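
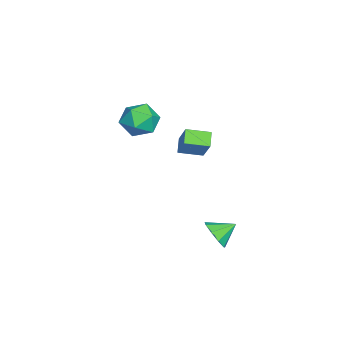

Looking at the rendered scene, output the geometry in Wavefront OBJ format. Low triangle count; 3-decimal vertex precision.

v 2.657 0.914 -3.29
v 3.341 1.444 -3.655
v 2.203 1.926 -2.67
v 2.828 1.451 -4.042
v 2.234 1.207 -4.077
v 1.838 0.825 -3.744
v 1.825 0.485 -3.198
v 2.201 0.346 -2.695
v 2.79 0.473 -2.471
v 3.317 0.806 -2.629
v 3.535 1.189 -3.097
v -0.905 -1.386 1.395
v 0.078 -0.915 2.739
v -1.159 -0.097 1.129
v -0.176 0.373 2.473
v -0.144 -1.353 0.827
v 0.839 -0.883 2.171
v -0.398 -0.065 0.561
v 0.585 0.406 1.905
v -4.501 -3.606 1.705
v -3.431 -3.141 1.43
v -4.449 -4.679 0.09
v -3.379 -4.214 -0.185
v -3.488 -4.956 0.75
v -3.52 -4.293 1.748
v -4.36 -3.527 -0.228
v -4.392 -2.864 0.77
v -3.344 -3.092 0.236
v -2.805 -3.975 0.84
v -5.075 -3.845 0.68
v -4.536 -4.728 1.284
f 2 1 4
f 2 4 3
f 4 1 5
f 4 5 3
f 5 1 6
f 5 6 3
f 6 1 7
f 6 7 3
f 7 1 8
f 7 8 3
f 8 1 9
f 8 9 3
f 9 1 10
f 9 10 3
f 10 1 11
f 10 11 3
f 11 1 2
f 11 2 3
f 13 15 12
f 16 13 12
f 12 15 14
f 14 16 12
f 13 19 15
f 17 13 16
f 17 19 13
f 15 19 14
f 18 16 14
f 14 19 18
f 18 17 16
f 19 17 18
f 20 31 25
f 20 25 21
f 20 21 27
f 20 27 30
f 20 30 31
f 21 25 29
f 25 31 24
f 31 30 22
f 30 27 26
f 27 21 28
f 23 29 24
f 23 24 22
f 23 22 26
f 23 26 28
f 23 28 29
f 24 29 25
f 22 24 31
f 26 22 30
f 28 26 27
f 29 28 21



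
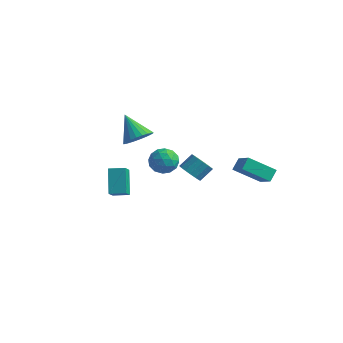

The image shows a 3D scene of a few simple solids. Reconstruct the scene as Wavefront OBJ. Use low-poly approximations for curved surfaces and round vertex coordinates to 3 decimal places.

v 0.013 1.743 -4.021
v 0.346 2.14 -4.617
v 0.701 2.895 -3.914
v 0.367 2.497 -3.319
v -0.033 2.291 -4.588
v 0.322 3.046 -3.885
v -0.399 2.295 -4.407
v -0.045 3.05 -3.705
v -0.656 2.151 -4.123
v -0.301 2.906 -3.42
v -0.733 1.898 -3.811
v -0.379 2.652 -3.109
v -0.61 1.603 -3.556
v -0.256 2.357 -2.854
v -0.321 1.345 -3.426
v 0.034 2.1 -2.723
v 0.058 1.194 -3.455
v 0.413 1.949 -2.752
v 0.425 1.19 -3.635
v 0.779 1.945 -2.933
v 0.681 1.334 -3.92
v 1.036 2.089 -3.217
v 0.759 1.588 -4.231
v 1.113 2.342 -3.529
v 0.636 1.883 -4.486
v 0.99 2.637 -3.784
v -2.779 0.663 -1.507
v -2.224 0.259 -0.85
v -4.021 1.097 -0.193
v -2.099 0.608 -0.846
v -2.077 0.965 -0.943
v -2.161 1.276 -1.125
v -2.34 1.494 -1.366
v -2.586 1.586 -1.628
v -2.86 1.537 -1.872
v -3.123 1.355 -2.06
v -3.333 1.068 -2.164
v -3.459 0.719 -2.168
v -3.481 0.362 -2.072
v -3.396 0.051 -1.889
v -3.217 -0.167 -1.648
v -2.972 -0.259 -1.386
v -2.697 -0.21 -1.142
v -2.434 -0.028 -0.954
v -1.496 -3.635 -3.367
v -1.11 -4.53 -2.552
v -2.156 -2.746 -2.077
v -1.77 -3.641 -1.262
v -0.67 -3.179 -3.258
v -0.284 -4.074 -2.443
v -1.33 -2.29 -1.968
v -0.944 -3.185 -1.153
v -1.292 1.639 -3.083
v -0.586 1.161 -3.469
v -1.674 0.419 -2.271
v -0.968 -0.059 -2.657
v -0.789 0.64 -2.061
v -0.553 1.394 -2.563
v -1.707 0.186 -3.177
v -1.471 0.94 -3.679
v -0.842 0.263 -3.527
v -0.275 0.544 -2.837
v -1.985 1.036 -2.903
v -1.418 1.317 -2.213
v -0.905 1.507 -3.347
v -1.355 0.073 -2.393
v -1.25 0.484 -2.043
v -0.835 0.203 -2.27
v -0.886 1.644 -2.815
v -0.471 1.363 -3.042
v -0.591 1.057 -2.214
v -1.789 0.217 -2.698
v -1.374 -0.064 -2.925
v -1.425 1.377 -3.47
v -1.01 1.096 -3.697
v -1.669 0.523 -3.526
v -0.641 0.698 -3.608
v -0.866 -0.019 -3.131
v -1.3 0.125 -3.436
v -1.161 0.568 -3.731
v -0.308 0.863 -3.203
v -0.532 0.146 -2.726
v -0.427 0.557 -2.376
v -0.289 1.001 -2.67
v -0.459 0.336 -3.237
v -1.728 1.434 -3.014
v -1.952 0.717 -2.537
v -1.971 0.579 -3.07
v -1.833 1.023 -3.364
v -1.394 1.599 -2.609
v -1.619 0.882 -2.132
v -1.099 1.012 -2.009
v -0.96 1.455 -2.304
v -1.801 1.244 -2.503
v 3.237 4.171 -4.885
v 1.894 3.299 -3.862
v 3.225 4.848 -4.322
v 1.882 3.975 -3.3
v 4.298 3.505 -4.06
v 2.955 2.632 -3.038
v 4.286 4.181 -3.498
v 2.943 3.309 -2.475
f 2 1 5
f 2 5 3
f 3 5 6
f 3 6 4
f 5 1 7
f 5 7 6
f 6 7 8
f 6 8 4
f 7 1 9
f 7 9 8
f 8 9 10
f 8 10 4
f 9 1 11
f 9 11 10
f 10 11 12
f 10 12 4
f 11 1 13
f 11 13 12
f 12 13 14
f 12 14 4
f 13 1 15
f 13 15 14
f 14 15 16
f 14 16 4
f 15 1 17
f 15 17 16
f 16 17 18
f 16 18 4
f 17 1 19
f 17 19 18
f 18 19 20
f 18 20 4
f 19 1 21
f 19 21 20
f 20 21 22
f 20 22 4
f 21 1 23
f 21 23 22
f 22 23 24
f 22 24 4
f 23 1 25
f 23 25 24
f 24 25 26
f 24 26 4
f 25 1 2
f 25 2 26
f 26 2 3
f 26 3 4
f 28 27 30
f 28 30 29
f 30 27 31
f 30 31 29
f 31 27 32
f 31 32 29
f 32 27 33
f 32 33 29
f 33 27 34
f 33 34 29
f 34 27 35
f 34 35 29
f 35 27 36
f 35 36 29
f 36 27 37
f 36 37 29
f 37 27 38
f 37 38 29
f 38 27 39
f 38 39 29
f 39 27 40
f 39 40 29
f 40 27 41
f 40 41 29
f 41 27 42
f 41 42 29
f 42 27 43
f 42 43 29
f 43 27 44
f 43 44 29
f 44 27 28
f 44 28 29
f 46 48 45
f 49 46 45
f 45 48 47
f 47 49 45
f 46 52 48
f 50 46 49
f 50 52 46
f 48 52 47
f 51 49 47
f 47 52 51
f 51 50 49
f 52 50 51
f 53 90 69
f 90 64 93
f 69 93 58
f 90 93 69
f 53 69 65
f 69 58 70
f 65 70 54
f 69 70 65
f 53 65 74
f 65 54 75
f 74 75 60
f 65 75 74
f 53 74 86
f 74 60 89
f 86 89 63
f 74 89 86
f 53 86 90
f 86 63 94
f 90 94 64
f 86 94 90
f 54 70 81
f 70 58 84
f 81 84 62
f 70 84 81
f 58 93 71
f 93 64 92
f 71 92 57
f 93 92 71
f 64 94 91
f 94 63 87
f 91 87 55
f 94 87 91
f 63 89 88
f 89 60 76
f 88 76 59
f 89 76 88
f 60 75 80
f 75 54 77
f 80 77 61
f 75 77 80
f 56 82 68
f 82 62 83
f 68 83 57
f 82 83 68
f 56 68 66
f 68 57 67
f 66 67 55
f 68 67 66
f 56 66 73
f 66 55 72
f 73 72 59
f 66 72 73
f 56 73 78
f 73 59 79
f 78 79 61
f 73 79 78
f 56 78 82
f 78 61 85
f 82 85 62
f 78 85 82
f 57 83 71
f 83 62 84
f 71 84 58
f 83 84 71
f 55 67 91
f 67 57 92
f 91 92 64
f 67 92 91
f 59 72 88
f 72 55 87
f 88 87 63
f 72 87 88
f 61 79 80
f 79 59 76
f 80 76 60
f 79 76 80
f 62 85 81
f 85 61 77
f 81 77 54
f 85 77 81
f 96 98 95
f 99 96 95
f 95 98 97
f 97 99 95
f 96 102 98
f 100 96 99
f 100 102 96
f 98 102 97
f 101 99 97
f 97 102 101
f 101 100 99
f 102 100 101



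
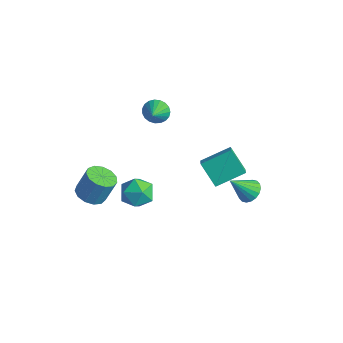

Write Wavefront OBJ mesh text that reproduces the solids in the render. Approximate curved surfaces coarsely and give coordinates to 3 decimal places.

v -2.505 -1.344 -4.751
v -1.625 -0.574 -4.543
v -1.835 -2.486 -3.357
v -0.955 -1.716 -3.149
v -2.075 -1.425 -2.879
v -2.489 -0.719 -3.741
v -0.971 -2.341 -4.159
v -1.385 -1.635 -5.021
v -0.677 -1.19 -4.177
v -1.359 -0.624 -3.386
v -2.101 -2.436 -4.514
v -2.783 -1.87 -3.723
v 2.493 3.836 -4.045
v 3.313 3.617 -3.91
v 1.947 2.684 -2.595
v 3.269 3.922 -3.684
v 3.07 4.211 -3.529
v 2.757 4.425 -3.477
v 2.392 4.523 -3.537
v 2.047 4.484 -3.697
v 1.79 4.317 -3.926
v 1.672 4.055 -4.179
v 1.717 3.75 -4.405
v 1.915 3.461 -4.56
v 2.228 3.247 -4.613
v 2.593 3.149 -4.553
v 2.938 3.188 -4.392
v 3.195 3.355 -4.163
v -3.687 1.62 0.689
v -3.222 2.252 1.087
v -3.093 0.84 1.231
v -3.499 2.203 1.32
v -3.809 2.053 1.445
v -4.098 1.828 1.439
v -4.315 1.568 1.303
v -4.425 1.316 1.061
v -4.406 1.117 0.755
v -4.264 1.004 0.437
v -4.021 0.998 0.163
v -3.721 1.1 -0.02
v -3.415 1.291 -0.081
v -3.156 1.539 -0.008
v -2.989 1.801 0.185
v -2.943 2.032 0.465
v -3.025 2.191 0.784
v 3.082 -0.635 2.36
v 3.799 1.044 3.152
v 2.493 -0.143 1.852
v 3.211 1.535 2.644
v 4.289 -0.535 1.056
v 5.007 1.143 1.848
v 3.701 -0.044 0.548
v 4.418 1.635 1.34
v -3.989 -3.363 -4.704
v -3.444 -4.206 -4.475
v -3.105 -3.54 -2.827
v -3.651 -2.697 -3.056
v -3.07 -3.827 -4.706
v -2.731 -3.161 -3.057
v -2.988 -3.301 -4.935
v -2.649 -2.635 -3.287
v -3.223 -2.794 -5.092
v -2.885 -2.128 -3.443
v -3.702 -2.468 -5.125
v -3.363 -1.802 -3.476
v -4.272 -2.426 -5.025
v -3.934 -1.76 -3.376
v -4.753 -2.682 -4.823
v -4.414 -2.015 -3.174
v -4.991 -3.154 -4.583
v -4.652 -2.487 -2.935
v -4.911 -3.692 -4.382
v -4.572 -3.026 -2.733
v -4.538 -4.126 -4.283
v -4.2 -3.46 -2.635
v -3.992 -4.318 -4.318
v -3.653 -3.652 -2.669
f 1 12 6
f 1 6 2
f 1 2 8
f 1 8 11
f 1 11 12
f 2 6 10
f 6 12 5
f 12 11 3
f 11 8 7
f 8 2 9
f 4 10 5
f 4 5 3
f 4 3 7
f 4 7 9
f 4 9 10
f 5 10 6
f 3 5 12
f 7 3 11
f 9 7 8
f 10 9 2
f 14 13 16
f 14 16 15
f 16 13 17
f 16 17 15
f 17 13 18
f 17 18 15
f 18 13 19
f 18 19 15
f 19 13 20
f 19 20 15
f 20 13 21
f 20 21 15
f 21 13 22
f 21 22 15
f 22 13 23
f 22 23 15
f 23 13 24
f 23 24 15
f 24 13 25
f 24 25 15
f 25 13 26
f 25 26 15
f 26 13 27
f 26 27 15
f 27 13 28
f 27 28 15
f 28 13 14
f 28 14 15
f 30 29 32
f 30 32 31
f 32 29 33
f 32 33 31
f 33 29 34
f 33 34 31
f 34 29 35
f 34 35 31
f 35 29 36
f 35 36 31
f 36 29 37
f 36 37 31
f 37 29 38
f 37 38 31
f 38 29 39
f 38 39 31
f 39 29 40
f 39 40 31
f 40 29 41
f 40 41 31
f 41 29 42
f 41 42 31
f 42 29 43
f 42 43 31
f 43 29 44
f 43 44 31
f 44 29 45
f 44 45 31
f 45 29 30
f 45 30 31
f 47 49 46
f 50 47 46
f 46 49 48
f 48 50 46
f 47 53 49
f 51 47 50
f 51 53 47
f 49 53 48
f 52 50 48
f 48 53 52
f 52 51 50
f 53 51 52
f 55 54 58
f 55 58 56
f 56 58 59
f 56 59 57
f 58 54 60
f 58 60 59
f 59 60 61
f 59 61 57
f 60 54 62
f 60 62 61
f 61 62 63
f 61 63 57
f 62 54 64
f 62 64 63
f 63 64 65
f 63 65 57
f 64 54 66
f 64 66 65
f 65 66 67
f 65 67 57
f 66 54 68
f 66 68 67
f 67 68 69
f 67 69 57
f 68 54 70
f 68 70 69
f 69 70 71
f 69 71 57
f 70 54 72
f 70 72 71
f 71 72 73
f 71 73 57
f 72 54 74
f 72 74 73
f 73 74 75
f 73 75 57
f 74 54 76
f 74 76 75
f 75 76 77
f 75 77 57
f 76 54 55
f 76 55 77
f 77 55 56
f 77 56 57



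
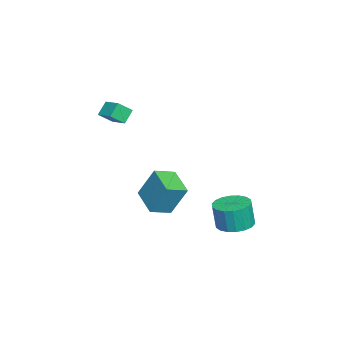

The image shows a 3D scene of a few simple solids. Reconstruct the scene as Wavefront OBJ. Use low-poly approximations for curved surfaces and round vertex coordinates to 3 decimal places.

v -2.269 -0.807 -4.335
v -1.901 -0.966 -4.682
v -1.811 -1.473 -3.545
v -1.8 -0.778 -4.582
v -1.792 -0.596 -4.432
v -1.879 -0.455 -4.264
v -2.042 -0.384 -4.109
v -2.251 -0.397 -3.999
v -2.463 -0.491 -3.956
v -2.636 -0.648 -3.988
v -2.737 -0.836 -4.088
v -2.745 -1.018 -4.238
v -2.658 -1.159 -4.406
v -2.495 -1.23 -4.561
v -2.286 -1.217 -4.67
v -2.075 -1.123 -4.714
v 0.273 3.456 -4.443
v 1.326 3.179 -4.49
v 1.341 2.967 -2.904
v 0.287 3.244 -2.857
v 1.343 3.66 -4.426
v 1.358 3.448 -2.84
v 1.149 4.1 -4.365
v 1.163 3.888 -2.779
v 0.78 4.412 -4.32
v 0.795 4.201 -2.734
v 0.312 4.536 -4.299
v 0.327 4.324 -2.713
v -0.165 4.445 -4.307
v -0.15 4.233 -2.721
v -0.555 4.158 -4.341
v -0.54 3.947 -2.755
v -0.781 3.733 -4.396
v -0.766 3.521 -2.81
v -0.798 3.252 -4.46
v -0.783 3.04 -2.874
v -0.603 2.812 -4.521
v -0.589 2.6 -2.935
v -0.235 2.499 -4.566
v -0.22 2.288 -2.98
v 0.233 2.376 -4.587
v 0.248 2.164 -3.001
v 0.71 2.467 -4.579
v 0.725 2.255 -2.993
v 1.1 2.753 -4.545
v 1.115 2.542 -2.959
v -0.428 -3.363 2.546
v -1.04 -3.048 3.257
v 0.387 -2.533 2.879
v -0.226 -2.217 3.59
v 0.006 -4.063 3.23
v -0.607 -3.747 3.941
v 0.82 -3.232 3.563
v 0.208 -2.917 4.274
v 1.197 -0.583 -1.947
v 1.339 0.329 -0.105
v 2.64 0.318 -2.504
v 2.782 1.23 -0.662
v 1.978 -1.57 -1.518
v 2.12 -0.658 0.324
v 3.421 -0.669 -2.075
v 3.563 0.243 -0.233
f 2 1 4
f 2 4 3
f 4 1 5
f 4 5 3
f 5 1 6
f 5 6 3
f 6 1 7
f 6 7 3
f 7 1 8
f 7 8 3
f 8 1 9
f 8 9 3
f 9 1 10
f 9 10 3
f 10 1 11
f 10 11 3
f 11 1 12
f 11 12 3
f 12 1 13
f 12 13 3
f 13 1 14
f 13 14 3
f 14 1 15
f 14 15 3
f 15 1 16
f 15 16 3
f 16 1 2
f 16 2 3
f 18 17 21
f 18 21 19
f 19 21 22
f 19 22 20
f 21 17 23
f 21 23 22
f 22 23 24
f 22 24 20
f 23 17 25
f 23 25 24
f 24 25 26
f 24 26 20
f 25 17 27
f 25 27 26
f 26 27 28
f 26 28 20
f 27 17 29
f 27 29 28
f 28 29 30
f 28 30 20
f 29 17 31
f 29 31 30
f 30 31 32
f 30 32 20
f 31 17 33
f 31 33 32
f 32 33 34
f 32 34 20
f 33 17 35
f 33 35 34
f 34 35 36
f 34 36 20
f 35 17 37
f 35 37 36
f 36 37 38
f 36 38 20
f 37 17 39
f 37 39 38
f 38 39 40
f 38 40 20
f 39 17 41
f 39 41 40
f 40 41 42
f 40 42 20
f 41 17 43
f 41 43 42
f 42 43 44
f 42 44 20
f 43 17 45
f 43 45 44
f 44 45 46
f 44 46 20
f 45 17 18
f 45 18 46
f 46 18 19
f 46 19 20
f 48 50 47
f 51 48 47
f 47 50 49
f 49 51 47
f 48 54 50
f 52 48 51
f 52 54 48
f 50 54 49
f 53 51 49
f 49 54 53
f 53 52 51
f 54 52 53
f 56 58 55
f 59 56 55
f 55 58 57
f 57 59 55
f 56 62 58
f 60 56 59
f 60 62 56
f 58 62 57
f 61 59 57
f 57 62 61
f 61 60 59
f 62 60 61



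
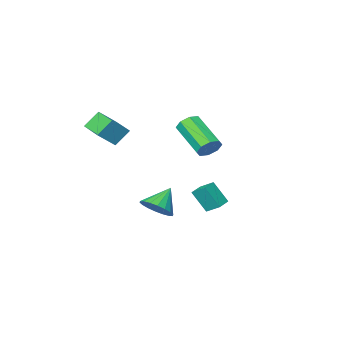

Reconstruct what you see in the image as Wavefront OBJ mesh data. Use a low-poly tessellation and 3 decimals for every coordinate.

v -1.432 -2.956 -2.447
v -1.763 -2.182 -1.907
v -1.926 -2.293 -3.699
v -2.258 -1.52 -3.158
v -0.662 -2.56 -2.542
v -0.994 -1.787 -2.001
v -1.157 -1.898 -3.793
v -1.488 -1.124 -3.253
v 1.686 2.905 2.936
v 2.367 2.842 2.787
v 2.435 1.011 3.874
v 1.754 1.075 4.024
v 2.281 3.109 3.243
v 2.349 1.279 4.33
v 1.847 3.258 3.519
v 1.915 1.427 4.607
v 1.318 3.199 3.454
v 1.386 1.369 4.542
v 1.005 2.969 3.086
v 1.073 1.138 4.173
v 1.091 2.701 2.63
v 1.159 0.871 3.717
v 1.525 2.553 2.353
v 1.593 0.722 3.441
v 2.054 2.611 2.418
v 2.122 0.781 3.506
v 4.426 2.519 -0.636
v 5.1 2.484 -0.011
v 3.434 2.201 0.416
v 4.986 2.877 -0
v 4.76 3.199 -0.115
v 4.469 3.386 -0.333
v 4.169 3.402 -0.612
v 3.92 3.242 -0.895
v 3.771 2.939 -1.126
v 3.752 2.553 -1.261
v 3.866 2.16 -1.272
v 4.091 1.838 -1.157
v 4.383 1.651 -0.938
v 4.683 1.636 -0.66
v 4.932 1.795 -0.377
v 5.081 2.098 -0.146
v 3.415 -4.706 1.613
v 2.629 -4.6 2.501
v 3.461 -3.213 1.475
v 2.675 -3.107 2.362
v 4.465 -4.653 2.538
v 3.679 -4.547 3.425
v 4.511 -3.16 2.399
v 3.725 -3.054 3.287
f 2 4 1
f 5 2 1
f 1 4 3
f 3 5 1
f 2 8 4
f 6 2 5
f 6 8 2
f 4 8 3
f 7 5 3
f 3 8 7
f 7 6 5
f 8 6 7
f 10 9 13
f 10 13 11
f 11 13 14
f 11 14 12
f 13 9 15
f 13 15 14
f 14 15 16
f 14 16 12
f 15 9 17
f 15 17 16
f 16 17 18
f 16 18 12
f 17 9 19
f 17 19 18
f 18 19 20
f 18 20 12
f 19 9 21
f 19 21 20
f 20 21 22
f 20 22 12
f 21 9 23
f 21 23 22
f 22 23 24
f 22 24 12
f 23 9 25
f 23 25 24
f 24 25 26
f 24 26 12
f 25 9 10
f 25 10 26
f 26 10 11
f 26 11 12
f 28 27 30
f 28 30 29
f 30 27 31
f 30 31 29
f 31 27 32
f 31 32 29
f 32 27 33
f 32 33 29
f 33 27 34
f 33 34 29
f 34 27 35
f 34 35 29
f 35 27 36
f 35 36 29
f 36 27 37
f 36 37 29
f 37 27 38
f 37 38 29
f 38 27 39
f 38 39 29
f 39 27 40
f 39 40 29
f 40 27 41
f 40 41 29
f 41 27 42
f 41 42 29
f 42 27 28
f 42 28 29
f 44 46 43
f 47 44 43
f 43 46 45
f 45 47 43
f 44 50 46
f 48 44 47
f 48 50 44
f 46 50 45
f 49 47 45
f 45 50 49
f 49 48 47
f 50 48 49



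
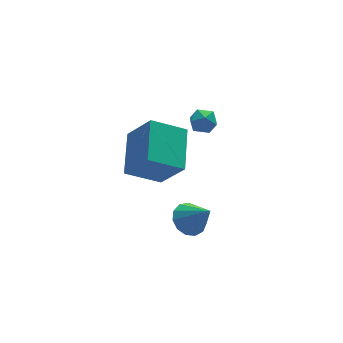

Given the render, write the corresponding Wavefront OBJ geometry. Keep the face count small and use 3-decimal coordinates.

v 0.405 2.381 1.697
v 0.908 2.735 1.995
v 1.112 2.025 0.925
v 1.615 2.379 1.223
v 1.35 1.831 1.535
v 0.913 2.051 2.012
v 1.107 2.709 0.908
v 0.67 2.929 1.385
v 1.342 2.937 1.508
v 1.492 2.395 1.895
v 0.528 2.365 1.025
v 0.678 1.823 1.412
v -0.802 0.098 -2.476
v -0.007 0.265 -2.646
v -0.338 -0.838 -1.224
v -0.151 0.595 -2.346
v -0.501 0.767 -2.088
v -0.947 0.726 -1.953
v -1.347 0.486 -1.984
v -1.574 0.122 -2.171
v -1.556 -0.249 -2.455
v -1.299 -0.51 -2.745
v -0.884 -0.578 -2.95
v -0.444 -0.432 -3.005
v -0.117 -0.117 -2.891
v -2.154 0.005 0.81
v -1.576 -0.973 2.309
v -3.57 0.461 1.653
v -2.992 -0.517 3.152
v -1.188 1.677 1.528
v -0.61 0.699 3.027
v -2.604 2.133 2.371
v -2.026 1.155 3.87
f 1 12 6
f 1 6 2
f 1 2 8
f 1 8 11
f 1 11 12
f 2 6 10
f 6 12 5
f 12 11 3
f 11 8 7
f 8 2 9
f 4 10 5
f 4 5 3
f 4 3 7
f 4 7 9
f 4 9 10
f 5 10 6
f 3 5 12
f 7 3 11
f 9 7 8
f 10 9 2
f 14 13 16
f 14 16 15
f 16 13 17
f 16 17 15
f 17 13 18
f 17 18 15
f 18 13 19
f 18 19 15
f 19 13 20
f 19 20 15
f 20 13 21
f 20 21 15
f 21 13 22
f 21 22 15
f 22 13 23
f 22 23 15
f 23 13 24
f 23 24 15
f 24 13 25
f 24 25 15
f 25 13 14
f 25 14 15
f 27 29 26
f 30 27 26
f 26 29 28
f 28 30 26
f 27 33 29
f 31 27 30
f 31 33 27
f 29 33 28
f 32 30 28
f 28 33 32
f 32 31 30
f 33 31 32



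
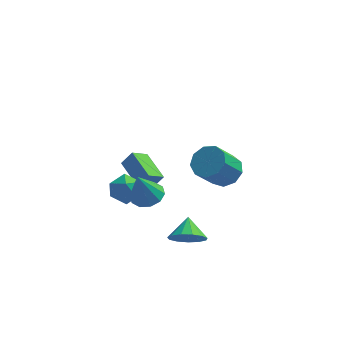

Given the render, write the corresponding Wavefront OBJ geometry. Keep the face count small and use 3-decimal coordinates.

v -0.279 -1.991 -0.859
v 0.684 -2.037 -0.636
v -0.741 -2.469 1.039
v 0.495 -1.464 -0.537
v 0.01 -1.092 -0.562
v -0.586 -1.063 -0.7
v -1.064 -1.389 -0.898
v -1.243 -1.945 -1.081
v -1.053 -2.518 -1.18
v -0.568 -2.89 -1.155
v 0.027 -2.919 -1.018
v 0.506 -2.593 -0.819
v -2.549 3.458 -3.051
v -1.928 3.63 -2.185
v -1.79 4.204 -3.744
v -1.168 4.376 -2.877
v -1.372 1.784 -3.563
v -0.75 1.956 -2.696
v -0.612 2.53 -4.255
v 0.009 2.702 -3.389
v -2.059 1.516 -2.289
v -1.582 1.919 -3.174
v -2.278 -0.019 -3.106
v -1.801 0.384 -3.991
v -1.218 0.207 -3.095
v -1.084 1.155 -2.59
v -2.776 0.745 -3.69
v -2.642 1.693 -3.185
v -2.026 1.443 -4.039
v -1.063 1.11 -3.672
v -2.797 0.79 -2.608
v -1.834 0.457 -2.241
v 2.169 -4.192 -2.365
v 3.239 -4.2 -2.218
v 2.071 -3.028 -1.595
v 3.138 -3.875 -2.722
v 2.729 -3.651 -3.113
v 2.142 -3.599 -3.267
v 1.564 -3.735 -3.134
v 1.178 -4.017 -2.757
v 1.107 -4.354 -2.256
v 1.373 -4.64 -1.789
v 1.891 -4.784 -1.505
v 2.498 -4.74 -1.495
v 3 -4.523 -1.76
v 3.997 -2.819 2.368
v 4.61 -3.652 2.186
v 3.777 -4.594 3.69
v 3.163 -3.761 3.872
v 4.933 -3.204 2.646
v 4.1 -4.146 4.149
v 4.818 -2.577 2.976
v 3.985 -3.518 4.479
v 4.319 -2.062 3.021
v 3.486 -3.004 4.524
v 3.669 -1.902 2.761
v 2.835 -2.844 4.264
v 3.172 -2.171 2.317
v 2.339 -3.113 3.821
v 3.061 -2.743 1.897
v 2.228 -3.685 3.401
v 3.388 -3.351 1.698
v 2.555 -4.293 3.201
v 4 -3.71 1.812
v 3.166 -4.651 3.316
f 2 1 4
f 2 4 3
f 4 1 5
f 4 5 3
f 5 1 6
f 5 6 3
f 6 1 7
f 6 7 3
f 7 1 8
f 7 8 3
f 8 1 9
f 8 9 3
f 9 1 10
f 9 10 3
f 10 1 11
f 10 11 3
f 11 1 12
f 11 12 3
f 12 1 2
f 12 2 3
f 14 16 13
f 17 14 13
f 13 16 15
f 15 17 13
f 14 20 16
f 18 14 17
f 18 20 14
f 16 20 15
f 19 17 15
f 15 20 19
f 19 18 17
f 20 18 19
f 21 32 26
f 21 26 22
f 21 22 28
f 21 28 31
f 21 31 32
f 22 26 30
f 26 32 25
f 32 31 23
f 31 28 27
f 28 22 29
f 24 30 25
f 24 25 23
f 24 23 27
f 24 27 29
f 24 29 30
f 25 30 26
f 23 25 32
f 27 23 31
f 29 27 28
f 30 29 22
f 34 33 36
f 34 36 35
f 36 33 37
f 36 37 35
f 37 33 38
f 37 38 35
f 38 33 39
f 38 39 35
f 39 33 40
f 39 40 35
f 40 33 41
f 40 41 35
f 41 33 42
f 41 42 35
f 42 33 43
f 42 43 35
f 43 33 44
f 43 44 35
f 44 33 45
f 44 45 35
f 45 33 34
f 45 34 35
f 47 46 50
f 47 50 48
f 48 50 51
f 48 51 49
f 50 46 52
f 50 52 51
f 51 52 53
f 51 53 49
f 52 46 54
f 52 54 53
f 53 54 55
f 53 55 49
f 54 46 56
f 54 56 55
f 55 56 57
f 55 57 49
f 56 46 58
f 56 58 57
f 57 58 59
f 57 59 49
f 58 46 60
f 58 60 59
f 59 60 61
f 59 61 49
f 60 46 62
f 60 62 61
f 61 62 63
f 61 63 49
f 62 46 64
f 62 64 63
f 63 64 65
f 63 65 49
f 64 46 47
f 64 47 65
f 65 47 48
f 65 48 49



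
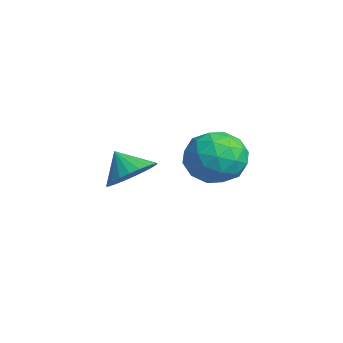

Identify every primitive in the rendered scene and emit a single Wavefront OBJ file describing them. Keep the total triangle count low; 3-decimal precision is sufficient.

v 3.912 -2.216 -0.994
v 4.303 -1.556 -0.401
v 3.248 -2.604 -0.126
v 4.008 -1.364 -0.541
v 3.699 -1.302 -0.75
v 3.422 -1.379 -0.996
v 3.219 -1.584 -1.242
v 3.122 -1.885 -1.45
v 3.146 -2.236 -1.589
v 3.285 -2.584 -1.637
v 3.521 -2.877 -1.588
v 3.816 -3.068 -1.448
v 4.125 -3.13 -1.239
v 4.402 -3.053 -0.993
v 4.605 -2.849 -0.747
v 4.702 -2.548 -0.539
v 4.678 -2.197 -0.4
v 4.538 -1.848 -0.352
v 1.138 2.131 -1.562
v 1.991 2.103 -2.434
v 2.069 0.677 -0.606
v 2.922 0.649 -1.478
v 2.848 1.607 -0.727
v 2.273 2.506 -1.317
v 1.787 0.274 -1.723
v 1.212 1.173 -2.313
v 2.392 0.956 -2.533
v 3.048 1.78 -1.917
v 1.012 1 -1.123
v 1.668 1.824 -0.507
v 1.483 2.245 -2.082
v 2.577 0.535 -0.958
v 2.534 1.098 -0.516
v 3.035 1.082 -1.029
v 1.649 2.481 -1.426
v 2.15 2.465 -1.938
v 2.653 2.174 -0.935
v 1.91 0.315 -1.102
v 2.411 0.299 -1.614
v 1.025 1.698 -2.011
v 1.526 1.682 -2.524
v 1.407 0.606 -2.105
v 2.22 1.554 -2.652
v 2.767 0.699 -2.09
v 2.1 0.479 -2.234
v 1.762 1.007 -2.582
v 2.605 2.039 -2.291
v 3.152 1.184 -1.729
v 3.109 1.747 -1.287
v 2.771 2.275 -1.635
v 2.841 1.364 -2.349
v 0.908 1.596 -1.311
v 1.455 0.741 -0.749
v 1.289 0.505 -1.405
v 0.951 1.033 -1.753
v 1.293 2.081 -0.95
v 1.84 1.226 -0.388
v 2.298 1.773 -0.458
v 1.96 2.301 -0.806
v 1.219 1.416 -0.691
f 2 1 4
f 2 4 3
f 4 1 5
f 4 5 3
f 5 1 6
f 5 6 3
f 6 1 7
f 6 7 3
f 7 1 8
f 7 8 3
f 8 1 9
f 8 9 3
f 9 1 10
f 9 10 3
f 10 1 11
f 10 11 3
f 11 1 12
f 11 12 3
f 12 1 13
f 12 13 3
f 13 1 14
f 13 14 3
f 14 1 15
f 14 15 3
f 15 1 16
f 15 16 3
f 16 1 17
f 16 17 3
f 17 1 18
f 17 18 3
f 18 1 2
f 18 2 3
f 19 56 35
f 56 30 59
f 35 59 24
f 56 59 35
f 19 35 31
f 35 24 36
f 31 36 20
f 35 36 31
f 19 31 40
f 31 20 41
f 40 41 26
f 31 41 40
f 19 40 52
f 40 26 55
f 52 55 29
f 40 55 52
f 19 52 56
f 52 29 60
f 56 60 30
f 52 60 56
f 20 36 47
f 36 24 50
f 47 50 28
f 36 50 47
f 24 59 37
f 59 30 58
f 37 58 23
f 59 58 37
f 30 60 57
f 60 29 53
f 57 53 21
f 60 53 57
f 29 55 54
f 55 26 42
f 54 42 25
f 55 42 54
f 26 41 46
f 41 20 43
f 46 43 27
f 41 43 46
f 22 48 34
f 48 28 49
f 34 49 23
f 48 49 34
f 22 34 32
f 34 23 33
f 32 33 21
f 34 33 32
f 22 32 39
f 32 21 38
f 39 38 25
f 32 38 39
f 22 39 44
f 39 25 45
f 44 45 27
f 39 45 44
f 22 44 48
f 44 27 51
f 48 51 28
f 44 51 48
f 23 49 37
f 49 28 50
f 37 50 24
f 49 50 37
f 21 33 57
f 33 23 58
f 57 58 30
f 33 58 57
f 25 38 54
f 38 21 53
f 54 53 29
f 38 53 54
f 27 45 46
f 45 25 42
f 46 42 26
f 45 42 46
f 28 51 47
f 51 27 43
f 47 43 20
f 51 43 47



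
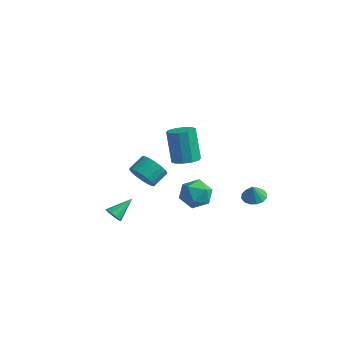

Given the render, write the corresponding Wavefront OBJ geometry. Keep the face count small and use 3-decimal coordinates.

v -1.582 0.204 -1.615
v -0.849 -0.217 -1.139
v -0.626 0.815 -0.569
v -1.358 1.236 -1.045
v -0.657 -0.063 -1.494
v -0.434 0.969 -0.923
v -0.648 0.144 -1.872
v -0.425 1.176 -1.302
v -0.824 0.363 -2.2
v -0.601 1.395 -1.63
v -1.15 0.551 -2.412
v -0.927 1.583 -1.841
v -1.562 0.67 -2.466
v -1.339 1.702 -1.896
v -1.977 0.696 -2.351
v -1.754 1.728 -1.781
v -2.314 0.625 -2.091
v -2.091 1.657 -1.521
v -2.506 0.471 -1.737
v -2.283 1.503 -1.166
v -2.515 0.264 -1.358
v -2.292 1.296 -0.788
v -2.339 0.045 -1.03
v -2.116 1.077 -0.46
v -2.013 -0.143 -0.819
v -1.79 0.889 -0.248
v -1.601 -0.262 -0.764
v -1.378 0.77 -0.194
v -1.186 -0.288 -0.879
v -0.963 0.744 -0.309
v 2.528 -1.257 2.602
v 3.202 -1.619 2.948
v 2.487 -1.084 4.904
v 1.812 -0.723 4.558
v 3.317 -1.121 2.854
v 2.602 -0.587 4.81
v 3.131 -0.676 2.664
v 2.416 -0.141 4.62
v 2.714 -0.452 2.45
v 1.998 0.082 4.406
v 2.226 -0.536 2.295
v 1.51 -0.002 4.25
v 1.853 -0.896 2.256
v 1.138 -0.361 4.212
v 1.738 -1.393 2.35
v 1.023 -0.859 4.306
v 1.924 -1.839 2.54
v 1.209 -1.304 4.496
v 2.342 -2.062 2.754
v 1.626 -1.528 4.71
v 2.83 -1.978 2.91
v 2.114 -1.444 4.865
v -0.171 -4.615 -1.199
v 0.076 -4.397 -1.688
v 0.231 -3.325 -0.421
v -0.273 -4.292 -1.682
v -0.583 -4.31 -1.491
v -0.736 -4.445 -1.189
v -0.673 -4.645 -0.89
v -0.419 -4.833 -0.71
v -0.07 -4.938 -0.716
v 0.24 -4.92 -0.907
v 0.393 -4.786 -1.209
v 0.331 -4.586 -1.508
v 3.895 3.976 -3.38
v 4.43 3.425 -3.52
v 3.905 3.724 -2.36
v 4.642 3.759 -3.44
v 4.655 4.151 -3.343
v 4.463 4.496 -3.257
v 4.12 4.701 -3.203
v 3.716 4.712 -3.197
v 3.361 4.526 -3.239
v 3.148 4.192 -3.32
v 3.136 3.8 -3.416
v 3.327 3.455 -3.503
v 3.671 3.25 -3.556
v 4.074 3.239 -3.563
v 2.129 -1.029 0.181
v 2.612 -0.202 -0.301
v 3.548 -1.998 -0.059
v 4.031 -1.171 -0.541
v 3.829 -1.134 0.512
v 2.951 -0.536 0.66
v 3.209 -1.664 -1.02
v 2.331 -1.066 -0.872
v 3.279 -0.595 -1.043
v 3.663 -0.267 -0.097
v 2.497 -1.933 -0.263
v 2.881 -1.605 0.683
f 2 1 5
f 2 5 3
f 3 5 6
f 3 6 4
f 5 1 7
f 5 7 6
f 6 7 8
f 6 8 4
f 7 1 9
f 7 9 8
f 8 9 10
f 8 10 4
f 9 1 11
f 9 11 10
f 10 11 12
f 10 12 4
f 11 1 13
f 11 13 12
f 12 13 14
f 12 14 4
f 13 1 15
f 13 15 14
f 14 15 16
f 14 16 4
f 15 1 17
f 15 17 16
f 16 17 18
f 16 18 4
f 17 1 19
f 17 19 18
f 18 19 20
f 18 20 4
f 19 1 21
f 19 21 20
f 20 21 22
f 20 22 4
f 21 1 23
f 21 23 22
f 22 23 24
f 22 24 4
f 23 1 25
f 23 25 24
f 24 25 26
f 24 26 4
f 25 1 27
f 25 27 26
f 26 27 28
f 26 28 4
f 27 1 29
f 27 29 28
f 28 29 30
f 28 30 4
f 29 1 2
f 29 2 30
f 30 2 3
f 30 3 4
f 32 31 35
f 32 35 33
f 33 35 36
f 33 36 34
f 35 31 37
f 35 37 36
f 36 37 38
f 36 38 34
f 37 31 39
f 37 39 38
f 38 39 40
f 38 40 34
f 39 31 41
f 39 41 40
f 40 41 42
f 40 42 34
f 41 31 43
f 41 43 42
f 42 43 44
f 42 44 34
f 43 31 45
f 43 45 44
f 44 45 46
f 44 46 34
f 45 31 47
f 45 47 46
f 46 47 48
f 46 48 34
f 47 31 49
f 47 49 48
f 48 49 50
f 48 50 34
f 49 31 51
f 49 51 50
f 50 51 52
f 50 52 34
f 51 31 32
f 51 32 52
f 52 32 33
f 52 33 34
f 54 53 56
f 54 56 55
f 56 53 57
f 56 57 55
f 57 53 58
f 57 58 55
f 58 53 59
f 58 59 55
f 59 53 60
f 59 60 55
f 60 53 61
f 60 61 55
f 61 53 62
f 61 62 55
f 62 53 63
f 62 63 55
f 63 53 64
f 63 64 55
f 64 53 54
f 64 54 55
f 66 65 68
f 66 68 67
f 68 65 69
f 68 69 67
f 69 65 70
f 69 70 67
f 70 65 71
f 70 71 67
f 71 65 72
f 71 72 67
f 72 65 73
f 72 73 67
f 73 65 74
f 73 74 67
f 74 65 75
f 74 75 67
f 75 65 76
f 75 76 67
f 76 65 77
f 76 77 67
f 77 65 78
f 77 78 67
f 78 65 66
f 78 66 67
f 79 90 84
f 79 84 80
f 79 80 86
f 79 86 89
f 79 89 90
f 80 84 88
f 84 90 83
f 90 89 81
f 89 86 85
f 86 80 87
f 82 88 83
f 82 83 81
f 82 81 85
f 82 85 87
f 82 87 88
f 83 88 84
f 81 83 90
f 85 81 89
f 87 85 86
f 88 87 80



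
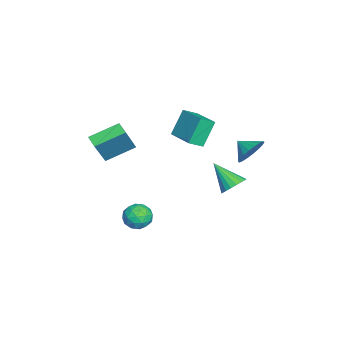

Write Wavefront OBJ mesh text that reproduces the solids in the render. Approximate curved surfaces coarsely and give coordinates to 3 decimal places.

v -2.154 0.925 3.297
v -1.708 0.197 3.78
v -0.614 2.09 3.631
v -0.168 1.363 4.114
v -1.412 0.377 1.786
v -0.966 -0.35 2.269
v 0.128 1.543 2.12
v 0.574 0.815 2.603
v 1.093 -3.942 1.845
v 0.372 -2.406 2.606
v 1.744 -3.495 1.559
v 1.023 -1.958 2.32
v 2.117 -4.322 3.58
v 1.396 -2.785 4.341
v 2.768 -3.874 3.294
v 2.047 -2.338 4.055
v -1.339 3.085 -1.884
v -0.735 2.53 -2.066
v -2.081 1.855 -0.596
v -0.584 2.73 -1.788
v -0.582 3 -1.529
v -0.73 3.287 -1.341
v -0.999 3.534 -1.26
v -1.335 3.692 -1.303
v -1.672 3.73 -1.461
v -1.943 3.64 -1.702
v -2.094 3.44 -1.98
v -2.095 3.171 -2.239
v -1.947 2.884 -2.427
v -1.678 2.637 -2.508
v -1.342 2.479 -2.465
v -1.005 2.441 -2.308
v 2.146 -1.505 -1.907
v 2.699 -0.957 -2.325
v 3.261 -2.223 -1.375
v 3.814 -1.675 -1.793
v 3.329 -1.381 -1.115
v 2.64 -0.938 -1.444
v 3.32 -2.242 -2.256
v 2.631 -1.799 -2.585
v 3.424 -1.413 -2.541
v 3.43 -0.881 -1.836
v 2.53 -2.299 -1.864
v 2.536 -1.767 -1.159
v 2.325 -1.168 -2.163
v 3.635 -2.012 -1.537
v 3.35 -1.839 -1.139
v 3.675 -1.517 -1.384
v 2.29 -1.156 -1.645
v 2.615 -0.835 -1.891
v 2.986 -1.084 -1.18
v 3.345 -2.345 -1.809
v 3.67 -2.024 -2.055
v 2.285 -1.663 -2.316
v 2.61 -1.341 -2.561
v 2.974 -2.096 -2.52
v 3.076 -1.114 -2.535
v 3.731 -1.536 -2.222
v 3.441 -1.869 -2.494
v 3.036 -1.609 -2.688
v 3.079 -0.801 -2.121
v 3.735 -1.223 -1.808
v 3.45 -1.051 -1.41
v 3.045 -0.79 -1.603
v 3.506 -1.069 -2.248
v 2.225 -1.957 -1.892
v 2.881 -2.379 -1.579
v 2.915 -2.39 -2.097
v 2.51 -2.129 -2.29
v 2.229 -1.644 -1.478
v 2.884 -2.066 -1.165
v 2.924 -1.571 -1.012
v 2.519 -1.311 -1.206
v 2.454 -2.111 -1.452
v -1.104 4.027 1.135
v -0.508 3.383 0.656
v -1.556 3.213 1.665
v -0.27 3.487 1.018
v -0.199 3.698 1.403
v -0.306 3.974 1.735
v -0.572 4.26 1.949
v -0.943 4.5 2.001
v -1.346 4.647 1.882
v -1.701 4.67 1.615
v -1.938 4.566 1.253
v -2.01 4.355 0.868
v -1.903 4.079 0.535
v -1.637 3.793 0.322
v -1.266 3.553 0.27
v -0.863 3.406 0.389
f 2 4 1
f 5 2 1
f 1 4 3
f 3 5 1
f 2 8 4
f 6 2 5
f 6 8 2
f 4 8 3
f 7 5 3
f 3 8 7
f 7 6 5
f 8 6 7
f 10 12 9
f 13 10 9
f 9 12 11
f 11 13 9
f 10 16 12
f 14 10 13
f 14 16 10
f 12 16 11
f 15 13 11
f 11 16 15
f 15 14 13
f 16 14 15
f 18 17 20
f 18 20 19
f 20 17 21
f 20 21 19
f 21 17 22
f 21 22 19
f 22 17 23
f 22 23 19
f 23 17 24
f 23 24 19
f 24 17 25
f 24 25 19
f 25 17 26
f 25 26 19
f 26 17 27
f 26 27 19
f 27 17 28
f 27 28 19
f 28 17 29
f 28 29 19
f 29 17 30
f 29 30 19
f 30 17 31
f 30 31 19
f 31 17 32
f 31 32 19
f 32 17 18
f 32 18 19
f 33 70 49
f 70 44 73
f 49 73 38
f 70 73 49
f 33 49 45
f 49 38 50
f 45 50 34
f 49 50 45
f 33 45 54
f 45 34 55
f 54 55 40
f 45 55 54
f 33 54 66
f 54 40 69
f 66 69 43
f 54 69 66
f 33 66 70
f 66 43 74
f 70 74 44
f 66 74 70
f 34 50 61
f 50 38 64
f 61 64 42
f 50 64 61
f 38 73 51
f 73 44 72
f 51 72 37
f 73 72 51
f 44 74 71
f 74 43 67
f 71 67 35
f 74 67 71
f 43 69 68
f 69 40 56
f 68 56 39
f 69 56 68
f 40 55 60
f 55 34 57
f 60 57 41
f 55 57 60
f 36 62 48
f 62 42 63
f 48 63 37
f 62 63 48
f 36 48 46
f 48 37 47
f 46 47 35
f 48 47 46
f 36 46 53
f 46 35 52
f 53 52 39
f 46 52 53
f 36 53 58
f 53 39 59
f 58 59 41
f 53 59 58
f 36 58 62
f 58 41 65
f 62 65 42
f 58 65 62
f 37 63 51
f 63 42 64
f 51 64 38
f 63 64 51
f 35 47 71
f 47 37 72
f 71 72 44
f 47 72 71
f 39 52 68
f 52 35 67
f 68 67 43
f 52 67 68
f 41 59 60
f 59 39 56
f 60 56 40
f 59 56 60
f 42 65 61
f 65 41 57
f 61 57 34
f 65 57 61
f 76 75 78
f 76 78 77
f 78 75 79
f 78 79 77
f 79 75 80
f 79 80 77
f 80 75 81
f 80 81 77
f 81 75 82
f 81 82 77
f 82 75 83
f 82 83 77
f 83 75 84
f 83 84 77
f 84 75 85
f 84 85 77
f 85 75 86
f 85 86 77
f 86 75 87
f 86 87 77
f 87 75 88
f 87 88 77
f 88 75 89
f 88 89 77
f 89 75 90
f 89 90 77
f 90 75 76
f 90 76 77



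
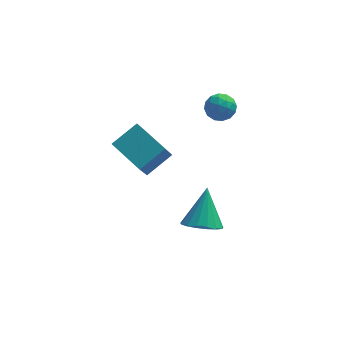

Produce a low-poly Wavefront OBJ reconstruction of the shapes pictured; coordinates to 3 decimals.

v -0.873 0.729 -1.209
v -1.246 -0.243 0.296
v -2.236 2.237 -0.573
v -2.609 1.266 0.932
v 0.409 1.534 -0.372
v 0.036 0.563 1.133
v -0.954 3.043 0.264
v -1.327 2.071 1.769
v 2.506 2.828 2.93
v 3.167 2.654 3.456
v 2.513 1.506 2.484
v 3.174 1.332 3.01
v 2.394 1.498 3.338
v 2.39 2.315 3.614
v 3.29 1.845 2.326
v 3.286 2.662 2.602
v 3.652 2.046 3.083
v 3.098 1.833 3.708
v 2.582 2.327 2.232
v 2.028 2.114 2.857
v 2.836 2.857 3.232
v 2.844 1.303 2.708
v 2.386 1.401 2.901
v 2.774 1.299 3.21
v 2.379 2.658 3.325
v 2.767 2.556 3.634
v 2.313 1.877 3.565
v 2.913 1.604 2.306
v 3.301 1.502 2.615
v 2.906 2.861 2.73
v 3.294 2.759 3.039
v 3.367 2.283 2.375
v 3.509 2.398 3.322
v 3.513 1.621 3.06
v 3.582 1.922 2.658
v 3.579 2.402 2.82
v 3.184 2.272 3.689
v 3.188 1.495 3.427
v 2.729 1.593 3.62
v 2.727 2.073 3.782
v 3.468 1.915 3.47
v 2.492 2.665 2.513
v 2.496 1.888 2.251
v 2.953 2.087 2.158
v 2.951 2.567 2.32
v 2.167 2.539 2.88
v 2.171 1.762 2.618
v 2.101 1.758 3.12
v 2.098 2.238 3.282
v 2.212 2.245 2.47
v 1.635 -4.329 -0.077
v 2.293 -5.011 0.352
v 1.945 -2.991 1.577
v 2.585 -4.727 0.067
v 2.66 -4.351 -0.251
v 2.501 -3.97 -0.529
v 2.143 -3.672 -0.704
v 1.668 -3.524 -0.735
v 1.186 -3.56 -0.615
v 0.807 -3.773 -0.372
v 0.618 -4.113 -0.062
v 0.662 -4.502 0.245
v 0.928 -4.852 0.478
v 1.357 -5.082 0.584
v 1.849 -5.139 0.538
f 2 4 1
f 5 2 1
f 1 4 3
f 3 5 1
f 2 8 4
f 6 2 5
f 6 8 2
f 4 8 3
f 7 5 3
f 3 8 7
f 7 6 5
f 8 6 7
f 9 46 25
f 46 20 49
f 25 49 14
f 46 49 25
f 9 25 21
f 25 14 26
f 21 26 10
f 25 26 21
f 9 21 30
f 21 10 31
f 30 31 16
f 21 31 30
f 9 30 42
f 30 16 45
f 42 45 19
f 30 45 42
f 9 42 46
f 42 19 50
f 46 50 20
f 42 50 46
f 10 26 37
f 26 14 40
f 37 40 18
f 26 40 37
f 14 49 27
f 49 20 48
f 27 48 13
f 49 48 27
f 20 50 47
f 50 19 43
f 47 43 11
f 50 43 47
f 19 45 44
f 45 16 32
f 44 32 15
f 45 32 44
f 16 31 36
f 31 10 33
f 36 33 17
f 31 33 36
f 12 38 24
f 38 18 39
f 24 39 13
f 38 39 24
f 12 24 22
f 24 13 23
f 22 23 11
f 24 23 22
f 12 22 29
f 22 11 28
f 29 28 15
f 22 28 29
f 12 29 34
f 29 15 35
f 34 35 17
f 29 35 34
f 12 34 38
f 34 17 41
f 38 41 18
f 34 41 38
f 13 39 27
f 39 18 40
f 27 40 14
f 39 40 27
f 11 23 47
f 23 13 48
f 47 48 20
f 23 48 47
f 15 28 44
f 28 11 43
f 44 43 19
f 28 43 44
f 17 35 36
f 35 15 32
f 36 32 16
f 35 32 36
f 18 41 37
f 41 17 33
f 37 33 10
f 41 33 37
f 52 51 54
f 52 54 53
f 54 51 55
f 54 55 53
f 55 51 56
f 55 56 53
f 56 51 57
f 56 57 53
f 57 51 58
f 57 58 53
f 58 51 59
f 58 59 53
f 59 51 60
f 59 60 53
f 60 51 61
f 60 61 53
f 61 51 62
f 61 62 53
f 62 51 63
f 62 63 53
f 63 51 64
f 63 64 53
f 64 51 65
f 64 65 53
f 65 51 52
f 65 52 53



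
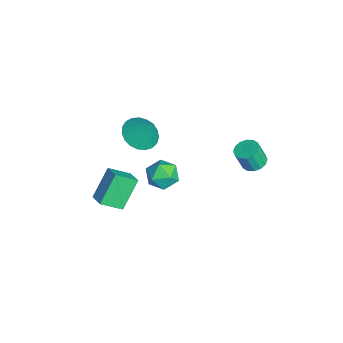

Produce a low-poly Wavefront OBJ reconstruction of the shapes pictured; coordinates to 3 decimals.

v -1.489 0.315 -3.757
v -1.1 -0.169 -2.988
v -2.54 -0.871 -3.972
v -2.151 -1.355 -3.203
v -2.659 -0.52 -3.056
v -2.009 0.213 -2.922
v -1.631 -1.253 -4.038
v -0.981 -0.52 -3.904
v -1.187 -1.138 -3.162
v -1.823 -0.686 -2.555
v -1.817 -0.354 -4.405
v -2.453 0.098 -3.798
v -0.505 -4.262 -3.572
v -1.411 -3.378 -2.088
v -0.628 -3.09 -4.345
v -1.534 -2.206 -2.862
v 0.394 -3.934 -3.218
v -0.512 -3.05 -1.735
v 0.271 -2.762 -3.992
v -0.635 -1.878 -2.508
v 2.583 3.604 2.079
v 3.244 3.504 2.033
v 3.258 3.076 3.176
v 2.597 3.176 3.221
v 3.21 3.827 2.155
v 3.224 3.399 3.297
v 3.008 4.09 2.256
v 3.022 3.663 3.398
v 2.692 4.223 2.309
v 2.707 3.796 3.452
v 2.347 4.19 2.301
v 2.361 3.763 3.444
v 2.065 4 2.233
v 2.079 3.572 3.376
v 1.922 3.704 2.124
v 1.936 3.276 3.267
v 1.956 3.381 2.003
v 1.97 2.953 3.145
v 2.158 3.117 1.902
v 2.172 2.69 3.044
v 2.473 2.984 1.848
v 2.488 2.557 2.991
v 2.819 3.017 1.856
v 2.833 2.59 2.999
v 3.101 3.208 1.924
v 3.115 2.78 3.067
v -0.614 -1.731 1.619
v 0.229 -2.32 1.56
v -0.086 -1.109 2.961
v 0.352 -1.968 1.349
v 0.307 -1.575 1.185
v 0.104 -1.209 1.096
v -0.224 -0.933 1.097
v -0.619 -0.795 1.188
v -1.013 -0.819 1.354
v -1.338 -1 1.566
v -1.538 -1.308 1.787
v -1.578 -1.689 1.979
v -1.451 -2.077 2.109
v -1.18 -2.405 2.154
v -0.81 -2.617 2.106
v -0.407 -2.675 1.975
v -0.039 -2.57 1.782
f 1 12 6
f 1 6 2
f 1 2 8
f 1 8 11
f 1 11 12
f 2 6 10
f 6 12 5
f 12 11 3
f 11 8 7
f 8 2 9
f 4 10 5
f 4 5 3
f 4 3 7
f 4 7 9
f 4 9 10
f 5 10 6
f 3 5 12
f 7 3 11
f 9 7 8
f 10 9 2
f 14 16 13
f 17 14 13
f 13 16 15
f 15 17 13
f 14 20 16
f 18 14 17
f 18 20 14
f 16 20 15
f 19 17 15
f 15 20 19
f 19 18 17
f 20 18 19
f 22 21 25
f 22 25 23
f 23 25 26
f 23 26 24
f 25 21 27
f 25 27 26
f 26 27 28
f 26 28 24
f 27 21 29
f 27 29 28
f 28 29 30
f 28 30 24
f 29 21 31
f 29 31 30
f 30 31 32
f 30 32 24
f 31 21 33
f 31 33 32
f 32 33 34
f 32 34 24
f 33 21 35
f 33 35 34
f 34 35 36
f 34 36 24
f 35 21 37
f 35 37 36
f 36 37 38
f 36 38 24
f 37 21 39
f 37 39 38
f 38 39 40
f 38 40 24
f 39 21 41
f 39 41 40
f 40 41 42
f 40 42 24
f 41 21 43
f 41 43 42
f 42 43 44
f 42 44 24
f 43 21 45
f 43 45 44
f 44 45 46
f 44 46 24
f 45 21 22
f 45 22 46
f 46 22 23
f 46 23 24
f 48 47 50
f 48 50 49
f 50 47 51
f 50 51 49
f 51 47 52
f 51 52 49
f 52 47 53
f 52 53 49
f 53 47 54
f 53 54 49
f 54 47 55
f 54 55 49
f 55 47 56
f 55 56 49
f 56 47 57
f 56 57 49
f 57 47 58
f 57 58 49
f 58 47 59
f 58 59 49
f 59 47 60
f 59 60 49
f 60 47 61
f 60 61 49
f 61 47 62
f 61 62 49
f 62 47 63
f 62 63 49
f 63 47 48
f 63 48 49



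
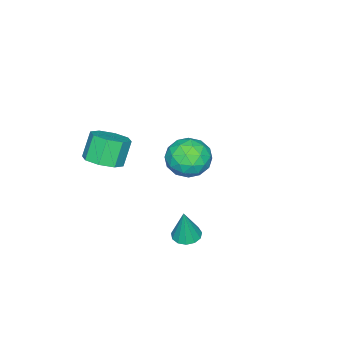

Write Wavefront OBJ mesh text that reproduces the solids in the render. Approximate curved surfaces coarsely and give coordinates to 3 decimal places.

v 2.345 3.688 0.633
v 2.938 4.055 0.502
v 2.695 3.752 2.407
v 2.647 4.325 0.55
v 2.259 4.393 0.624
v 1.899 4.237 0.701
v 1.68 3.906 0.756
v 1.672 3.507 0.772
v 1.878 3.165 0.744
v 2.231 2.989 0.68
v 2.621 3.035 0.602
v 2.923 3.288 0.533
v 3.041 3.669 0.496
v 1.595 -1.436 3.075
v 2.407 -1.849 3.512
v 1.697 -1.856 4.822
v 0.885 -1.444 4.385
v 2.424 -1.076 3.526
v 1.714 -1.083 4.836
v 1.955 -0.514 3.275
v 1.245 -0.522 4.585
v 1.276 -0.493 2.907
v 0.566 -0.5 4.217
v 0.783 -1.024 2.638
v 0.073 -1.031 3.948
v 0.766 -1.797 2.624
v 0.056 -1.804 3.934
v 1.235 -2.358 2.875
v 0.525 -2.366 4.185
v 1.914 -2.38 3.243
v 1.204 -2.387 4.553
v -3.412 1.036 0.534
v -3.011 0.368 -0.444
v -4.449 -0.568 1.204
v -4.048 -1.236 0.226
v -3.244 -0.894 1.122
v -2.603 0.097 0.707
v -4.857 -0.297 0.053
v -4.216 0.694 -0.362
v -3.904 -0.456 -0.742
v -2.907 -0.825 -0.081
v -4.553 0.625 0.841
v -3.556 0.256 1.502
v -3.12 0.843 -0.014
v -4.34 -1.043 0.774
v -3.867 -0.842 1.3
v -3.631 -1.235 0.725
v -2.881 0.684 0.663
v -2.645 0.291 0.088
v -2.782 -0.451 1.008
v -4.815 -0.491 0.672
v -4.579 -0.884 0.097
v -3.829 1.035 0.035
v -3.593 0.642 -0.54
v -4.678 0.251 -0.248
v -3.409 -0.035 -0.764
v -4.019 -0.977 -0.37
v -4.494 -0.426 -0.472
v -4.117 0.157 -0.715
v -2.823 -0.251 -0.376
v -3.433 -1.194 0.018
v -2.961 -0.993 0.545
v -2.584 -0.41 0.301
v -3.348 -0.736 -0.551
v -4.027 0.994 0.742
v -4.637 0.051 1.136
v -4.876 0.21 0.459
v -4.499 0.793 0.215
v -3.441 0.777 1.13
v -4.051 -0.165 1.524
v -3.343 -0.357 1.475
v -2.966 0.226 1.232
v -4.112 0.536 1.311
f 2 1 4
f 2 4 3
f 4 1 5
f 4 5 3
f 5 1 6
f 5 6 3
f 6 1 7
f 6 7 3
f 7 1 8
f 7 8 3
f 8 1 9
f 8 9 3
f 9 1 10
f 9 10 3
f 10 1 11
f 10 11 3
f 11 1 12
f 11 12 3
f 12 1 13
f 12 13 3
f 13 1 2
f 13 2 3
f 15 14 18
f 15 18 16
f 16 18 19
f 16 19 17
f 18 14 20
f 18 20 19
f 19 20 21
f 19 21 17
f 20 14 22
f 20 22 21
f 21 22 23
f 21 23 17
f 22 14 24
f 22 24 23
f 23 24 25
f 23 25 17
f 24 14 26
f 24 26 25
f 25 26 27
f 25 27 17
f 26 14 28
f 26 28 27
f 27 28 29
f 27 29 17
f 28 14 30
f 28 30 29
f 29 30 31
f 29 31 17
f 30 14 15
f 30 15 31
f 31 15 16
f 31 16 17
f 32 69 48
f 69 43 72
f 48 72 37
f 69 72 48
f 32 48 44
f 48 37 49
f 44 49 33
f 48 49 44
f 32 44 53
f 44 33 54
f 53 54 39
f 44 54 53
f 32 53 65
f 53 39 68
f 65 68 42
f 53 68 65
f 32 65 69
f 65 42 73
f 69 73 43
f 65 73 69
f 33 49 60
f 49 37 63
f 60 63 41
f 49 63 60
f 37 72 50
f 72 43 71
f 50 71 36
f 72 71 50
f 43 73 70
f 73 42 66
f 70 66 34
f 73 66 70
f 42 68 67
f 68 39 55
f 67 55 38
f 68 55 67
f 39 54 59
f 54 33 56
f 59 56 40
f 54 56 59
f 35 61 47
f 61 41 62
f 47 62 36
f 61 62 47
f 35 47 45
f 47 36 46
f 45 46 34
f 47 46 45
f 35 45 52
f 45 34 51
f 52 51 38
f 45 51 52
f 35 52 57
f 52 38 58
f 57 58 40
f 52 58 57
f 35 57 61
f 57 40 64
f 61 64 41
f 57 64 61
f 36 62 50
f 62 41 63
f 50 63 37
f 62 63 50
f 34 46 70
f 46 36 71
f 70 71 43
f 46 71 70
f 38 51 67
f 51 34 66
f 67 66 42
f 51 66 67
f 40 58 59
f 58 38 55
f 59 55 39
f 58 55 59
f 41 64 60
f 64 40 56
f 60 56 33
f 64 56 60



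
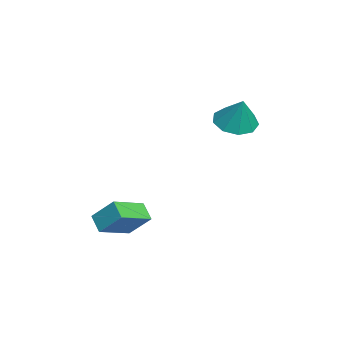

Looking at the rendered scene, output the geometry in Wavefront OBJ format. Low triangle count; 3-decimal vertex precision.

v -1.826 3.143 0.394
v -1.078 2.667 0.148
v -1.214 3.437 1.686
v -1.014 3.27 -0.019
v -1.329 3.814 0.006
v -1.877 4.044 0.213
v -2.401 3.852 0.504
v -2.656 3.329 0.744
v -2.522 2.718 0.82
v -2.062 2.307 0.696
v -1.492 2.286 0.431
v 0.52 -0.805 -4.685
v -0.093 -1.146 -4.153
v 0.859 0.065 -3.738
v 0.246 -0.276 -3.206
v 1.594 -1.844 -4.114
v 0.981 -2.185 -3.582
v 1.933 -0.974 -3.167
v 1.32 -1.315 -2.635
f 2 1 4
f 2 4 3
f 4 1 5
f 4 5 3
f 5 1 6
f 5 6 3
f 6 1 7
f 6 7 3
f 7 1 8
f 7 8 3
f 8 1 9
f 8 9 3
f 9 1 10
f 9 10 3
f 10 1 11
f 10 11 3
f 11 1 2
f 11 2 3
f 13 15 12
f 16 13 12
f 12 15 14
f 14 16 12
f 13 19 15
f 17 13 16
f 17 19 13
f 15 19 14
f 18 16 14
f 14 19 18
f 18 17 16
f 19 17 18



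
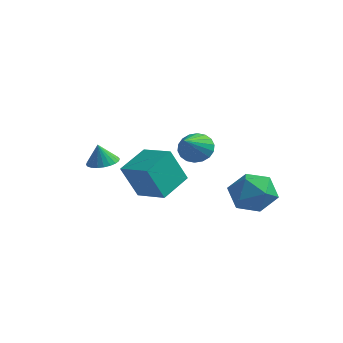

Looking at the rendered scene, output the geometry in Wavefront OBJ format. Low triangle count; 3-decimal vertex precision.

v -2.525 -2.567 -0.639
v -1.865 -2.337 -0.515
v -2.655 -2.733 0.359
v -2.008 -2.102 -0.494
v -2.231 -1.937 -0.495
v -2.498 -1.867 -0.519
v -2.77 -1.905 -0.56
v -3.004 -2.043 -0.614
v -3.165 -2.261 -0.671
v -3.229 -2.525 -0.724
v -3.185 -2.796 -0.763
v -3.042 -3.032 -0.784
v -2.819 -3.197 -0.783
v -2.552 -3.266 -0.759
v -2.281 -3.228 -0.718
v -2.046 -3.09 -0.664
v -1.885 -2.873 -0.607
v -1.821 -2.608 -0.554
v 1.07 2.263 -3.13
v 2.05 2.339 -3.76
v 1.99 1.261 -1.82
v 2.97 1.337 -2.45
v 2.532 2.288 -1.935
v 1.963 2.908 -2.744
v 2.077 0.692 -2.836
v 1.508 1.312 -3.645
v 2.672 1.369 -3.578
v 2.953 2.355 -3.021
v 1.087 1.245 -2.559
v 1.368 2.231 -2.002
v 1.426 -1.51 0.73
v 2.121 -1.544 0.377
v 1.834 -2.93 1.67
v 2.184 -1.344 0.653
v 2.097 -1.176 0.944
v 1.878 -1.074 1.193
v 1.569 -1.059 1.351
v 1.231 -1.133 1.385
v 0.932 -1.282 1.29
v 0.731 -1.476 1.084
v 0.668 -1.677 0.808
v 0.755 -1.845 0.517
v 0.974 -1.946 0.268
v 1.283 -1.962 0.11
v 1.621 -1.887 0.076
v 1.92 -1.738 0.171
v -3.607 1.214 -4.162
v -4.031 0.524 -2.432
v -3.537 2.832 -3.499
v -3.961 2.142 -1.769
v -2.019 1.018 -3.851
v -2.443 0.328 -2.121
v -1.949 2.636 -3.188
v -2.373 1.946 -1.458
f 2 1 4
f 2 4 3
f 4 1 5
f 4 5 3
f 5 1 6
f 5 6 3
f 6 1 7
f 6 7 3
f 7 1 8
f 7 8 3
f 8 1 9
f 8 9 3
f 9 1 10
f 9 10 3
f 10 1 11
f 10 11 3
f 11 1 12
f 11 12 3
f 12 1 13
f 12 13 3
f 13 1 14
f 13 14 3
f 14 1 15
f 14 15 3
f 15 1 16
f 15 16 3
f 16 1 17
f 16 17 3
f 17 1 18
f 17 18 3
f 18 1 2
f 18 2 3
f 19 30 24
f 19 24 20
f 19 20 26
f 19 26 29
f 19 29 30
f 20 24 28
f 24 30 23
f 30 29 21
f 29 26 25
f 26 20 27
f 22 28 23
f 22 23 21
f 22 21 25
f 22 25 27
f 22 27 28
f 23 28 24
f 21 23 30
f 25 21 29
f 27 25 26
f 28 27 20
f 32 31 34
f 32 34 33
f 34 31 35
f 34 35 33
f 35 31 36
f 35 36 33
f 36 31 37
f 36 37 33
f 37 31 38
f 37 38 33
f 38 31 39
f 38 39 33
f 39 31 40
f 39 40 33
f 40 31 41
f 40 41 33
f 41 31 42
f 41 42 33
f 42 31 43
f 42 43 33
f 43 31 44
f 43 44 33
f 44 31 45
f 44 45 33
f 45 31 46
f 45 46 33
f 46 31 32
f 46 32 33
f 48 50 47
f 51 48 47
f 47 50 49
f 49 51 47
f 48 54 50
f 52 48 51
f 52 54 48
f 50 54 49
f 53 51 49
f 49 54 53
f 53 52 51
f 54 52 53



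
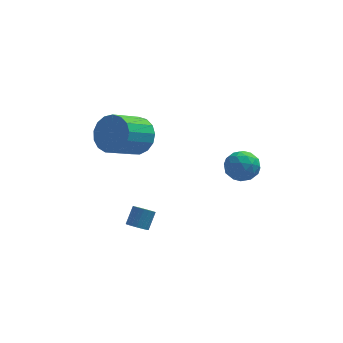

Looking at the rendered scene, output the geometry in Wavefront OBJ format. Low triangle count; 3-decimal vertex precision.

v -1.928 -2.828 -0.363
v -1.416 -2.894 -0.522
v -1.101 -2.299 0.244
v -1.612 -2.232 0.403
v -1.478 -2.712 -0.638
v -1.162 -2.117 0.128
v -1.617 -2.55 -0.707
v -1.302 -1.955 0.059
v -1.81 -2.436 -0.716
v -1.495 -1.841 0.05
v -2.024 -2.39 -0.664
v -1.709 -1.794 0.102
v -2.221 -2.419 -0.56
v -1.905 -1.824 0.206
v -2.367 -2.519 -0.422
v -2.052 -1.924 0.344
v -2.437 -2.673 -0.274
v -2.122 -2.077 0.492
v -2.419 -2.853 -0.141
v -2.104 -2.257 0.625
v -2.316 -3.029 -0.047
v -2.001 -2.433 0.719
v -2.146 -3.17 -0.007
v -1.831 -2.574 0.759
v -1.938 -3.252 -0.029
v -1.623 -2.656 0.737
v -1.729 -3.26 -0.108
v -1.413 -2.665 0.657
v -1.553 -3.194 -0.232
v -1.238 -2.599 0.534
v -1.443 -3.065 -0.378
v -1.127 -2.469 0.387
v 2.724 0.638 1.506
v 3.548 0.338 1.727
v 2.152 -0.658 1.873
v 2.976 -0.958 2.094
v 2.576 -0.324 2.598
v 2.929 0.477 2.372
v 2.771 -0.797 1.228
v 3.124 0.004 1.002
v 3.577 -0.549 1.555
v 3.456 -0.257 2.402
v 2.244 -0.063 1.198
v 2.123 0.229 2.045
v 3.186 0.602 1.585
v 2.514 -0.922 2.015
v 2.279 -0.549 2.312
v 2.763 -0.726 2.442
v 2.822 0.684 1.964
v 3.306 0.507 2.094
v 2.735 0.118 2.606
v 2.394 -0.827 1.506
v 2.878 -1.004 1.636
v 2.937 0.406 1.158
v 3.421 0.229 1.288
v 2.965 -0.438 0.994
v 3.687 -0.096 1.614
v 3.351 -0.858 1.829
v 3.231 -0.763 1.32
v 3.438 -0.293 1.187
v 3.616 0.076 2.111
v 3.28 -0.686 2.327
v 3.045 -0.313 2.623
v 3.253 0.157 2.49
v 3.633 -0.446 2.01
v 2.42 0.366 1.273
v 2.084 -0.396 1.489
v 2.447 -0.477 1.11
v 2.655 -0.007 0.977
v 2.349 0.538 1.771
v 2.013 -0.224 1.986
v 2.262 -0.027 2.413
v 2.469 0.443 2.28
v 2.067 0.126 1.59
v -2.023 2.743 1.767
v -1.165 2.257 2.255
v -2.339 1.151 3.22
v -3.197 1.637 2.733
v -1.28 2.659 2.575
v -2.455 1.553 3.54
v -1.566 3.08 2.71
v -2.74 1.974 3.675
v -1.957 3.424 2.629
v -3.131 2.318 3.594
v -2.362 3.612 2.35
v -3.536 2.506 3.316
v -2.69 3.601 1.939
v -3.864 2.494 2.904
v -2.865 3.393 1.488
v -4.039 2.287 2.453
v -2.847 3.036 1.101
v -4.021 1.93 2.066
v -2.64 2.613 0.867
v -3.815 1.506 1.832
v -2.292 2.219 0.839
v -3.466 1.112 1.804
v -1.882 1.945 1.024
v -3.057 0.839 1.989
v -1.505 1.854 1.379
v -2.679 0.748 2.344
v -1.246 1.967 1.823
v -2.42 0.861 2.788
f 2 1 5
f 2 5 3
f 3 5 6
f 3 6 4
f 5 1 7
f 5 7 6
f 6 7 8
f 6 8 4
f 7 1 9
f 7 9 8
f 8 9 10
f 8 10 4
f 9 1 11
f 9 11 10
f 10 11 12
f 10 12 4
f 11 1 13
f 11 13 12
f 12 13 14
f 12 14 4
f 13 1 15
f 13 15 14
f 14 15 16
f 14 16 4
f 15 1 17
f 15 17 16
f 16 17 18
f 16 18 4
f 17 1 19
f 17 19 18
f 18 19 20
f 18 20 4
f 19 1 21
f 19 21 20
f 20 21 22
f 20 22 4
f 21 1 23
f 21 23 22
f 22 23 24
f 22 24 4
f 23 1 25
f 23 25 24
f 24 25 26
f 24 26 4
f 25 1 27
f 25 27 26
f 26 27 28
f 26 28 4
f 27 1 29
f 27 29 28
f 28 29 30
f 28 30 4
f 29 1 31
f 29 31 30
f 30 31 32
f 30 32 4
f 31 1 2
f 31 2 32
f 32 2 3
f 32 3 4
f 33 70 49
f 70 44 73
f 49 73 38
f 70 73 49
f 33 49 45
f 49 38 50
f 45 50 34
f 49 50 45
f 33 45 54
f 45 34 55
f 54 55 40
f 45 55 54
f 33 54 66
f 54 40 69
f 66 69 43
f 54 69 66
f 33 66 70
f 66 43 74
f 70 74 44
f 66 74 70
f 34 50 61
f 50 38 64
f 61 64 42
f 50 64 61
f 38 73 51
f 73 44 72
f 51 72 37
f 73 72 51
f 44 74 71
f 74 43 67
f 71 67 35
f 74 67 71
f 43 69 68
f 69 40 56
f 68 56 39
f 69 56 68
f 40 55 60
f 55 34 57
f 60 57 41
f 55 57 60
f 36 62 48
f 62 42 63
f 48 63 37
f 62 63 48
f 36 48 46
f 48 37 47
f 46 47 35
f 48 47 46
f 36 46 53
f 46 35 52
f 53 52 39
f 46 52 53
f 36 53 58
f 53 39 59
f 58 59 41
f 53 59 58
f 36 58 62
f 58 41 65
f 62 65 42
f 58 65 62
f 37 63 51
f 63 42 64
f 51 64 38
f 63 64 51
f 35 47 71
f 47 37 72
f 71 72 44
f 47 72 71
f 39 52 68
f 52 35 67
f 68 67 43
f 52 67 68
f 41 59 60
f 59 39 56
f 60 56 40
f 59 56 60
f 42 65 61
f 65 41 57
f 61 57 34
f 65 57 61
f 76 75 79
f 76 79 77
f 77 79 80
f 77 80 78
f 79 75 81
f 79 81 80
f 80 81 82
f 80 82 78
f 81 75 83
f 81 83 82
f 82 83 84
f 82 84 78
f 83 75 85
f 83 85 84
f 84 85 86
f 84 86 78
f 85 75 87
f 85 87 86
f 86 87 88
f 86 88 78
f 87 75 89
f 87 89 88
f 88 89 90
f 88 90 78
f 89 75 91
f 89 91 90
f 90 91 92
f 90 92 78
f 91 75 93
f 91 93 92
f 92 93 94
f 92 94 78
f 93 75 95
f 93 95 94
f 94 95 96
f 94 96 78
f 95 75 97
f 95 97 96
f 96 97 98
f 96 98 78
f 97 75 99
f 97 99 98
f 98 99 100
f 98 100 78
f 99 75 101
f 99 101 100
f 100 101 102
f 100 102 78
f 101 75 76
f 101 76 102
f 102 76 77
f 102 77 78



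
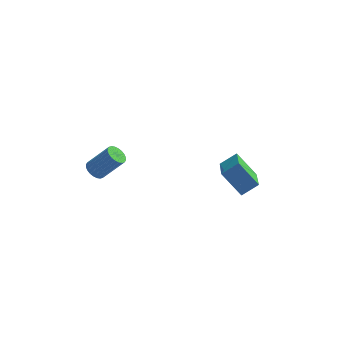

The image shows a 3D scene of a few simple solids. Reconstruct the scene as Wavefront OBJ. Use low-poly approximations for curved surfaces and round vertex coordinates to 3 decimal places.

v -4.298 1.169 2.427
v -3.92 1.4 2.068
v -2.884 1.581 3.274
v -3.262 1.351 3.633
v -4.031 1.58 2.136
v -2.995 1.762 3.342
v -4.183 1.698 2.248
v -3.146 1.879 3.454
v -4.352 1.735 2.388
v -3.316 1.917 3.594
v -4.513 1.687 2.534
v -3.476 1.868 3.739
v -4.641 1.559 2.663
v -3.605 1.74 3.869
v -4.717 1.372 2.757
v -3.681 1.553 3.962
v -4.729 1.154 2.8
v -3.693 1.336 4.005
v -4.676 0.939 2.786
v -3.64 1.12 3.992
v -4.565 0.758 2.718
v -3.529 0.94 3.924
v -4.414 0.641 2.606
v -3.377 0.822 3.812
v -4.244 0.603 2.466
v -3.208 0.785 3.672
v -4.084 0.652 2.321
v -3.047 0.833 3.526
v -3.955 0.78 2.191
v -2.919 0.961 3.397
v -3.879 0.967 2.098
v -2.843 1.148 3.303
v -3.867 1.184 2.055
v -2.831 1.366 3.26
v 1.525 2.718 1.762
v 2.286 3.153 2.322
v 1.143 4.559 0.851
v 1.903 4.994 1.411
v 2.577 2.366 0.609
v 3.337 2.801 1.169
v 2.194 4.207 -0.302
v 2.955 4.642 0.258
f 2 1 5
f 2 5 3
f 3 5 6
f 3 6 4
f 5 1 7
f 5 7 6
f 6 7 8
f 6 8 4
f 7 1 9
f 7 9 8
f 8 9 10
f 8 10 4
f 9 1 11
f 9 11 10
f 10 11 12
f 10 12 4
f 11 1 13
f 11 13 12
f 12 13 14
f 12 14 4
f 13 1 15
f 13 15 14
f 14 15 16
f 14 16 4
f 15 1 17
f 15 17 16
f 16 17 18
f 16 18 4
f 17 1 19
f 17 19 18
f 18 19 20
f 18 20 4
f 19 1 21
f 19 21 20
f 20 21 22
f 20 22 4
f 21 1 23
f 21 23 22
f 22 23 24
f 22 24 4
f 23 1 25
f 23 25 24
f 24 25 26
f 24 26 4
f 25 1 27
f 25 27 26
f 26 27 28
f 26 28 4
f 27 1 29
f 27 29 28
f 28 29 30
f 28 30 4
f 29 1 31
f 29 31 30
f 30 31 32
f 30 32 4
f 31 1 33
f 31 33 32
f 32 33 34
f 32 34 4
f 33 1 2
f 33 2 34
f 34 2 3
f 34 3 4
f 36 38 35
f 39 36 35
f 35 38 37
f 37 39 35
f 36 42 38
f 40 36 39
f 40 42 36
f 38 42 37
f 41 39 37
f 37 42 41
f 41 40 39
f 42 40 41



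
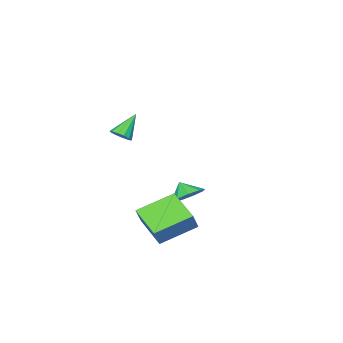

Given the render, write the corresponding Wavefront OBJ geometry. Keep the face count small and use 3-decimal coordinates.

v -2.131 -2.677 -3.458
v -1.177 -2.515 -3.301
v -2.149 -3.323 -2.682
v -1.545 -2.08 -2.948
v -2.187 -1.924 -2.833
v -2.802 -2.121 -3.011
v -3.104 -2.577 -3.398
v -2.95 -3.081 -3.813
v -2.413 -3.395 -4.062
v -1.744 -3.374 -4.028
v -1.256 -3.026 -3.728
v 3.856 -1.249 2.958
v 4.279 -1.018 3.314
v 2.864 -1.231 4.122
v 4.119 -0.755 3.174
v 3.876 -0.649 2.965
v 3.626 -0.734 2.753
v 3.449 -0.982 2.607
v 3.401 -1.315 2.572
v 3.498 -1.627 2.659
v 3.709 -1.819 2.841
v 3.966 -1.83 3.06
v 4.188 -1.657 3.247
v 4.305 -1.354 3.342
v 0.922 -0.258 -2.236
v 1.568 0.03 -1.218
v 1.4 1.501 -3.036
v 2.046 1.788 -2.017
v 2.674 -1.128 -3.103
v 3.32 -0.841 -2.084
v 3.152 0.63 -3.902
v 3.798 0.918 -2.884
f 2 1 4
f 2 4 3
f 4 1 5
f 4 5 3
f 5 1 6
f 5 6 3
f 6 1 7
f 6 7 3
f 7 1 8
f 7 8 3
f 8 1 9
f 8 9 3
f 9 1 10
f 9 10 3
f 10 1 11
f 10 11 3
f 11 1 2
f 11 2 3
f 13 12 15
f 13 15 14
f 15 12 16
f 15 16 14
f 16 12 17
f 16 17 14
f 17 12 18
f 17 18 14
f 18 12 19
f 18 19 14
f 19 12 20
f 19 20 14
f 20 12 21
f 20 21 14
f 21 12 22
f 21 22 14
f 22 12 23
f 22 23 14
f 23 12 24
f 23 24 14
f 24 12 13
f 24 13 14
f 26 28 25
f 29 26 25
f 25 28 27
f 27 29 25
f 26 32 28
f 30 26 29
f 30 32 26
f 28 32 27
f 31 29 27
f 27 32 31
f 31 30 29
f 32 30 31



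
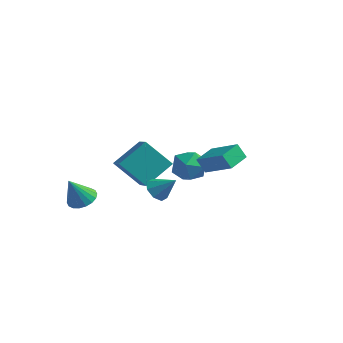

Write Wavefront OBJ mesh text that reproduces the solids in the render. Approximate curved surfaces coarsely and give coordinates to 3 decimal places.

v -0.788 -3.804 2.431
v -0.096 -2.284 3.495
v -1.782 -2.79 1.63
v -1.089 -1.27 2.693
v 0.649 -3.49 1.047
v 1.342 -1.97 2.11
v -0.344 -2.476 0.245
v 0.348 -0.956 1.309
v 2.998 -1.485 1.718
v 2.491 -1.536 2.544
v 3.149 -0.155 1.894
v 2.643 -0.207 2.72
v 4.697 -1.813 2.74
v 4.191 -1.865 3.566
v 4.849 -0.484 2.916
v 4.342 -0.535 3.742
v -3.219 -3.641 -1.064
v -2.403 -3.933 -0.989
v -3.601 -4.299 0.524
v -2.382 -3.578 -0.836
v -2.526 -3.235 -0.729
v -2.808 -2.973 -0.688
v -3.171 -2.843 -0.721
v -3.544 -2.871 -0.822
v -3.852 -3.051 -0.971
v -4.035 -3.349 -1.138
v -4.057 -3.704 -1.291
v -3.912 -4.047 -1.398
v -3.631 -4.309 -1.439
v -3.268 -4.439 -1.406
v -2.895 -4.411 -1.305
v -2.587 -4.231 -1.156
v 1.314 -3.556 0.995
v 1.798 -3.343 0.421
v 2.326 -3.344 1.925
v 1.493 -2.881 0.647
v 1.084 -2.815 1.077
v 0.81 -3.183 1.459
v 0.831 -3.769 1.569
v 1.136 -4.231 1.343
v 1.545 -4.297 0.914
v 1.819 -3.929 0.532
v -1.861 3.602 -1.922
v -1.349 4.326 -1.163
v -0.231 2.674 -2.137
v 0.281 3.398 -1.378
v -0.521 2.636 -1.008
v -1.529 3.209 -0.874
v -0.051 3.791 -2.426
v -1.059 4.364 -2.292
v -0.231 4.443 -1.474
v -0.521 3.729 -0.598
v -1.059 3.271 -2.702
v -1.349 2.557 -1.826
f 2 4 1
f 5 2 1
f 1 4 3
f 3 5 1
f 2 8 4
f 6 2 5
f 6 8 2
f 4 8 3
f 7 5 3
f 3 8 7
f 7 6 5
f 8 6 7
f 10 12 9
f 13 10 9
f 9 12 11
f 11 13 9
f 10 16 12
f 14 10 13
f 14 16 10
f 12 16 11
f 15 13 11
f 11 16 15
f 15 14 13
f 16 14 15
f 18 17 20
f 18 20 19
f 20 17 21
f 20 21 19
f 21 17 22
f 21 22 19
f 22 17 23
f 22 23 19
f 23 17 24
f 23 24 19
f 24 17 25
f 24 25 19
f 25 17 26
f 25 26 19
f 26 17 27
f 26 27 19
f 27 17 28
f 27 28 19
f 28 17 29
f 28 29 19
f 29 17 30
f 29 30 19
f 30 17 31
f 30 31 19
f 31 17 32
f 31 32 19
f 32 17 18
f 32 18 19
f 34 33 36
f 34 36 35
f 36 33 37
f 36 37 35
f 37 33 38
f 37 38 35
f 38 33 39
f 38 39 35
f 39 33 40
f 39 40 35
f 40 33 41
f 40 41 35
f 41 33 42
f 41 42 35
f 42 33 34
f 42 34 35
f 43 54 48
f 43 48 44
f 43 44 50
f 43 50 53
f 43 53 54
f 44 48 52
f 48 54 47
f 54 53 45
f 53 50 49
f 50 44 51
f 46 52 47
f 46 47 45
f 46 45 49
f 46 49 51
f 46 51 52
f 47 52 48
f 45 47 54
f 49 45 53
f 51 49 50
f 52 51 44



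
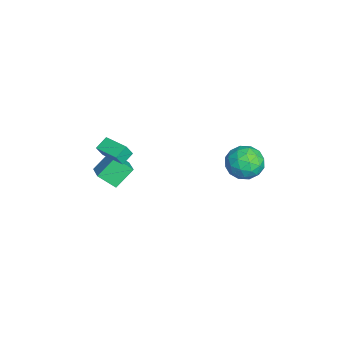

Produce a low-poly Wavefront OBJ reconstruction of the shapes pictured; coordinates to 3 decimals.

v -3.076 -3.158 -3.527
v -3.275 -4.19 -2.649
v -3.69 -2.155 -2.487
v -3.889 -3.187 -1.609
v -1.631 -2.913 -2.911
v -1.83 -3.945 -2.033
v -2.245 -1.91 -1.871
v -2.444 -2.942 -0.993
v 2.79 4.685 1.867
v 3.423 4.231 2.708
v 1.337 3.669 2.412
v 1.97 3.215 3.253
v 1.666 4.319 3.296
v 2.564 4.947 2.96
v 2.196 2.953 2.16
v 3.094 3.581 1.824
v 3.056 3.161 2.889
v 2.728 4.005 3.591
v 2.032 3.895 1.529
v 1.704 4.739 2.231
v 3.234 4.547 2.24
v 1.526 3.353 2.88
v 1.348 4.002 2.906
v 1.719 3.735 3.4
v 2.729 4.968 2.388
v 3.101 4.702 2.882
v 2.068 4.753 3.228
v 1.659 3.198 2.238
v 2.031 2.932 2.732
v 3.041 4.165 1.72
v 3.412 3.898 2.214
v 2.692 3.147 1.892
v 3.39 3.651 2.841
v 2.536 3.054 3.161
v 2.669 2.9 2.519
v 3.197 3.269 2.321
v 3.197 4.148 3.253
v 2.344 3.551 3.574
v 2.165 4.2 3.599
v 2.693 4.569 3.401
v 2.982 3.519 3.36
v 2.416 4.349 1.546
v 1.563 3.752 1.867
v 2.067 3.331 1.719
v 2.595 3.7 1.521
v 2.224 4.846 1.959
v 1.37 4.249 2.279
v 1.563 4.631 2.799
v 2.091 5 2.601
v 1.778 4.381 1.76
v -2.696 -3.629 -0.884
v -2.439 -3.982 -0.063
v -3.288 -3.056 -0.452
v -3.031 -3.409 0.369
v -1.529 -2.511 -0.769
v -1.272 -2.864 0.052
v -2.121 -1.938 -0.337
v -1.864 -2.291 0.484
f 2 4 1
f 5 2 1
f 1 4 3
f 3 5 1
f 2 8 4
f 6 2 5
f 6 8 2
f 4 8 3
f 7 5 3
f 3 8 7
f 7 6 5
f 8 6 7
f 9 46 25
f 46 20 49
f 25 49 14
f 46 49 25
f 9 25 21
f 25 14 26
f 21 26 10
f 25 26 21
f 9 21 30
f 21 10 31
f 30 31 16
f 21 31 30
f 9 30 42
f 30 16 45
f 42 45 19
f 30 45 42
f 9 42 46
f 42 19 50
f 46 50 20
f 42 50 46
f 10 26 37
f 26 14 40
f 37 40 18
f 26 40 37
f 14 49 27
f 49 20 48
f 27 48 13
f 49 48 27
f 20 50 47
f 50 19 43
f 47 43 11
f 50 43 47
f 19 45 44
f 45 16 32
f 44 32 15
f 45 32 44
f 16 31 36
f 31 10 33
f 36 33 17
f 31 33 36
f 12 38 24
f 38 18 39
f 24 39 13
f 38 39 24
f 12 24 22
f 24 13 23
f 22 23 11
f 24 23 22
f 12 22 29
f 22 11 28
f 29 28 15
f 22 28 29
f 12 29 34
f 29 15 35
f 34 35 17
f 29 35 34
f 12 34 38
f 34 17 41
f 38 41 18
f 34 41 38
f 13 39 27
f 39 18 40
f 27 40 14
f 39 40 27
f 11 23 47
f 23 13 48
f 47 48 20
f 23 48 47
f 15 28 44
f 28 11 43
f 44 43 19
f 28 43 44
f 17 35 36
f 35 15 32
f 36 32 16
f 35 32 36
f 18 41 37
f 41 17 33
f 37 33 10
f 41 33 37
f 52 54 51
f 55 52 51
f 51 54 53
f 53 55 51
f 52 58 54
f 56 52 55
f 56 58 52
f 54 58 53
f 57 55 53
f 53 58 57
f 57 56 55
f 58 56 57

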